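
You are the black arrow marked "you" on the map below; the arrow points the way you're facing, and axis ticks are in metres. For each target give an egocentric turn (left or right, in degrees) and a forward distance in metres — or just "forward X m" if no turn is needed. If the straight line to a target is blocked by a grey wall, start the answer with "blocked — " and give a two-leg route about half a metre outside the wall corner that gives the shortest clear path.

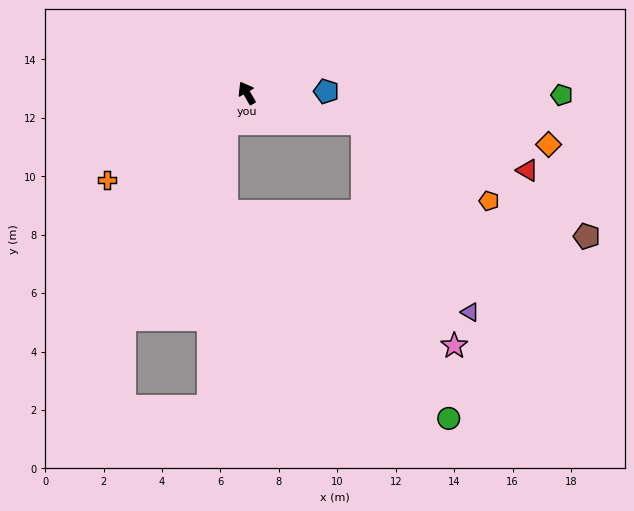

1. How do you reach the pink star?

blocked — turn right 135°, forward 4.1 m, then turn right 53°, forward 8.2 m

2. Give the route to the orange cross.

turn left 92°, forward 5.6 m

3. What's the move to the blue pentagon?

turn right 119°, forward 2.7 m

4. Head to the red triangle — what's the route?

turn right 135°, forward 10.0 m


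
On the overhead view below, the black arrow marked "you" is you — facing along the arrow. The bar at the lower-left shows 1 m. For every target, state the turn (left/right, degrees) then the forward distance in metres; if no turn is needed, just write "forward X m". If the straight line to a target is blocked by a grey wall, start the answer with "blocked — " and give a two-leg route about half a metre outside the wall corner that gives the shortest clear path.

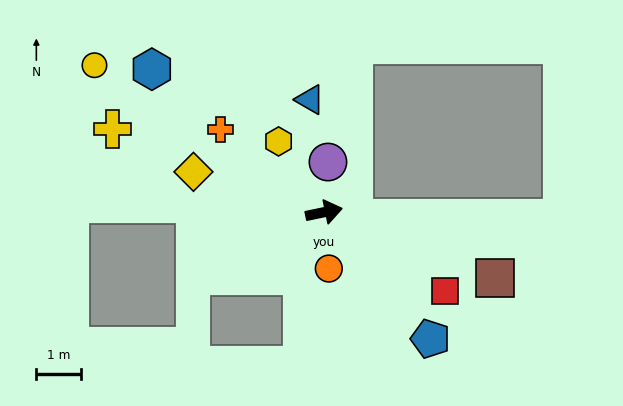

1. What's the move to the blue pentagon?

turn right 62°, forward 3.7 m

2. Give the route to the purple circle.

turn left 74°, forward 1.1 m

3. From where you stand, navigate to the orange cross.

turn left 130°, forward 3.0 m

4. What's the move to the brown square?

turn right 33°, forward 4.1 m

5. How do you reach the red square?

turn right 45°, forward 3.3 m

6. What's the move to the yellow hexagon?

turn left 111°, forward 1.9 m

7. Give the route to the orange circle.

turn right 97°, forward 1.3 m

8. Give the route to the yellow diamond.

turn left 151°, forward 3.1 m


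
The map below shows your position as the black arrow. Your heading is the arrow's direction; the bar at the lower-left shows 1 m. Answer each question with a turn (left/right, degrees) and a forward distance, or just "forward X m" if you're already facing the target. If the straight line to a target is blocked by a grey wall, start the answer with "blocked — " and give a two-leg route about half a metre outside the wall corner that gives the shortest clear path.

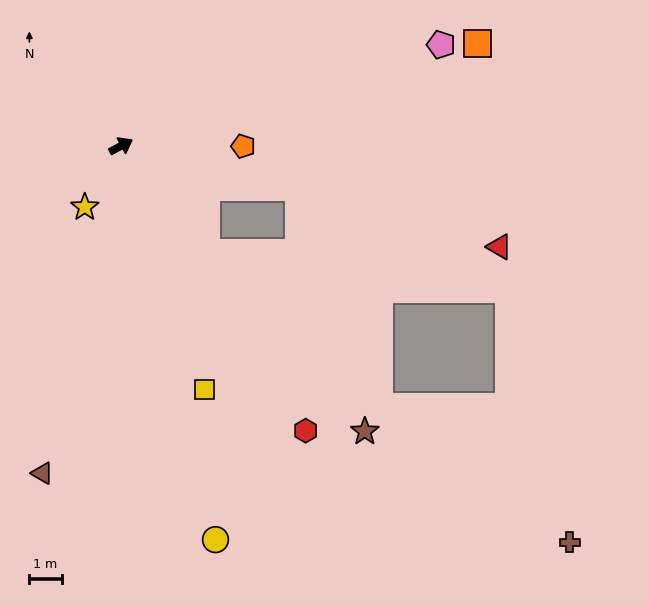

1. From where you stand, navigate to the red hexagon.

turn right 85°, forward 10.6 m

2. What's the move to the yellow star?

turn right 149°, forward 2.2 m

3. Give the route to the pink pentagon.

turn right 11°, forward 10.4 m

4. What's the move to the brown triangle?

turn right 132°, forward 10.5 m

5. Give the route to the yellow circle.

turn right 105°, forward 12.6 m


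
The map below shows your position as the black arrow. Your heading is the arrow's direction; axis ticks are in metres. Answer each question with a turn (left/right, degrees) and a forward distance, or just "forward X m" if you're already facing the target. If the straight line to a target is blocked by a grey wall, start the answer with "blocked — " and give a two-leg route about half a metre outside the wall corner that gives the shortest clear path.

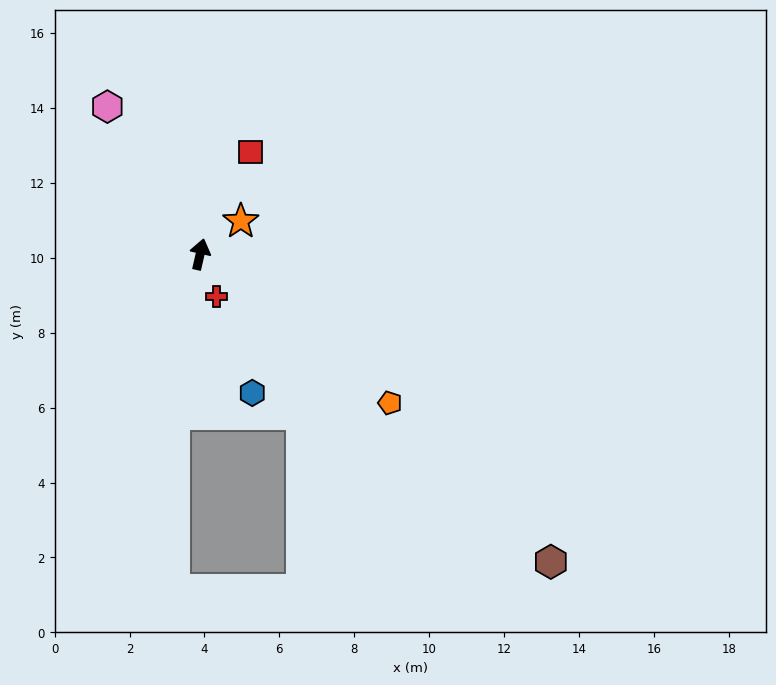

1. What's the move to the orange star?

turn right 38°, forward 1.4 m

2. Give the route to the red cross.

turn right 145°, forward 1.2 m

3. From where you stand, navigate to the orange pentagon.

turn right 115°, forward 6.4 m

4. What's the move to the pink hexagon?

turn left 45°, forward 4.7 m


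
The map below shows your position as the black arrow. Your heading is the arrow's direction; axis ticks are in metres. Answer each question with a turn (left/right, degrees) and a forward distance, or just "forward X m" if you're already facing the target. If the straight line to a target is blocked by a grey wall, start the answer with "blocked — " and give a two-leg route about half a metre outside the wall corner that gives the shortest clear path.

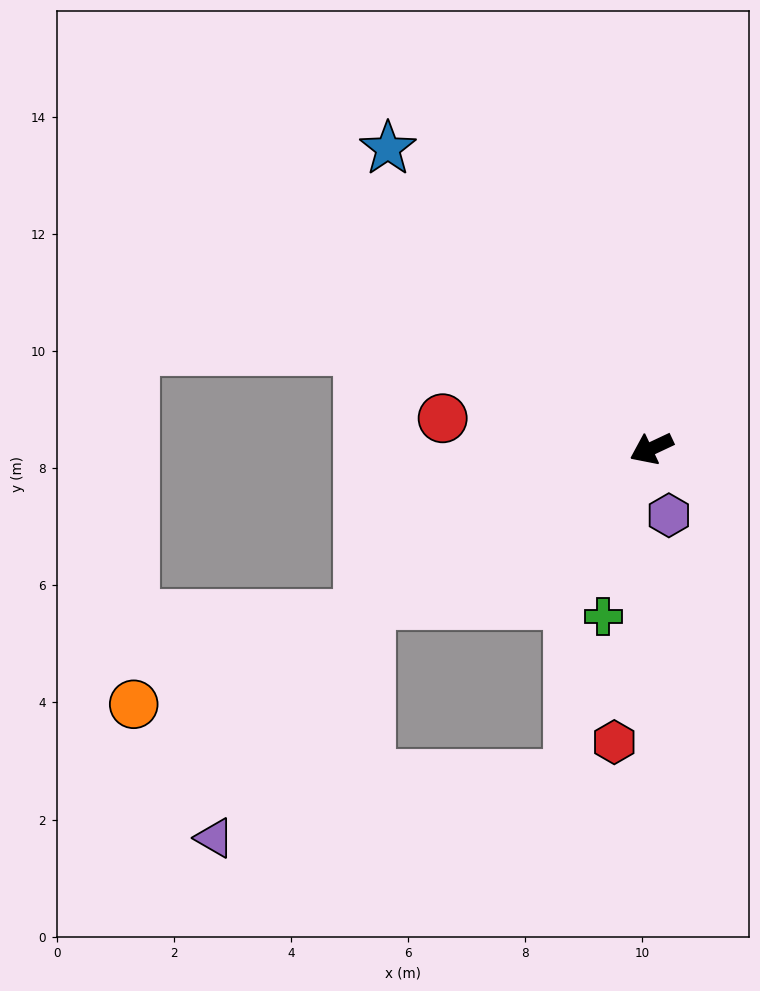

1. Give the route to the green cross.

turn left 49°, forward 3.0 m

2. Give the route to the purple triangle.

blocked — turn left 4°, forward 5.5 m, then turn left 27°, forward 4.8 m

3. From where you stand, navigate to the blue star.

turn right 74°, forward 6.8 m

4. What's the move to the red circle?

turn right 33°, forward 3.6 m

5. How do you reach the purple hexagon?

turn left 79°, forward 1.2 m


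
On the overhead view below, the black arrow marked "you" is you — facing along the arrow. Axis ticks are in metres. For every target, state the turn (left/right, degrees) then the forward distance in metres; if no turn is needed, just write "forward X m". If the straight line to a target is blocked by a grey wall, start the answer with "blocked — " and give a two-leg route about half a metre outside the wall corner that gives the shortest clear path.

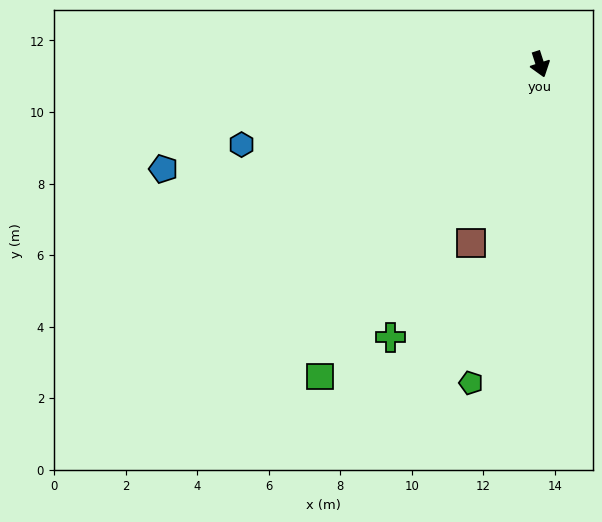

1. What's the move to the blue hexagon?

turn right 93°, forward 8.6 m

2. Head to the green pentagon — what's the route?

turn right 30°, forward 9.1 m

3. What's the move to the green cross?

turn right 47°, forward 8.7 m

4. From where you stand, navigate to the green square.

turn right 53°, forward 10.7 m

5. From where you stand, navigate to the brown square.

turn right 39°, forward 5.4 m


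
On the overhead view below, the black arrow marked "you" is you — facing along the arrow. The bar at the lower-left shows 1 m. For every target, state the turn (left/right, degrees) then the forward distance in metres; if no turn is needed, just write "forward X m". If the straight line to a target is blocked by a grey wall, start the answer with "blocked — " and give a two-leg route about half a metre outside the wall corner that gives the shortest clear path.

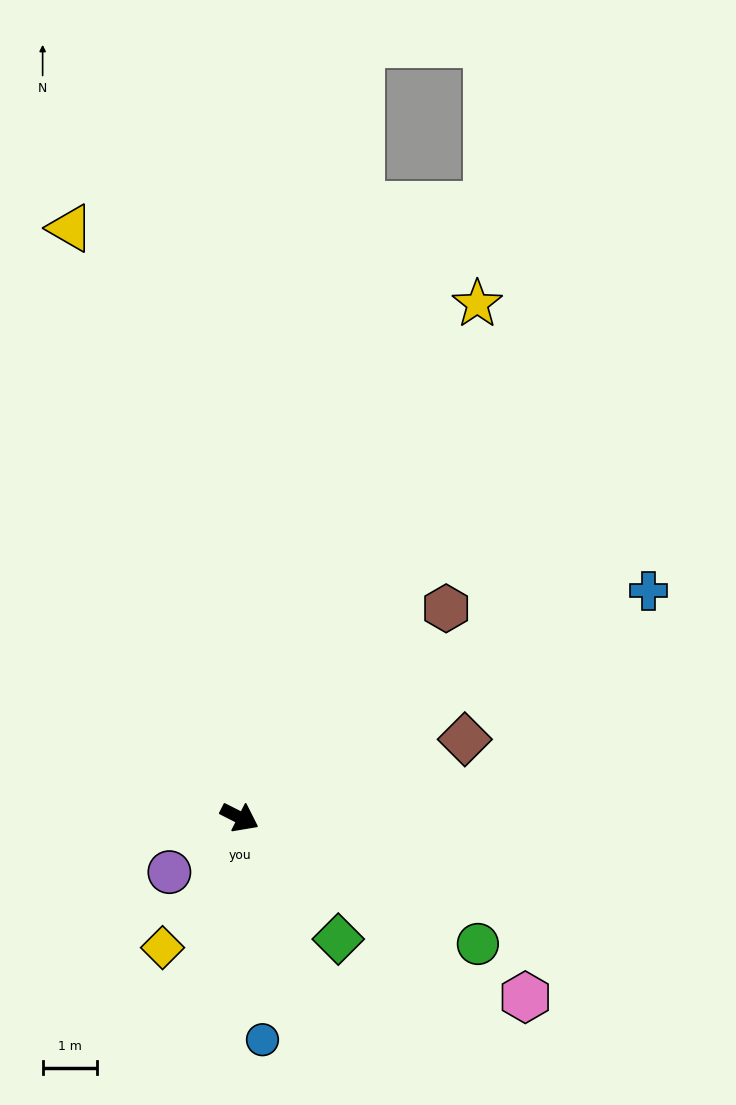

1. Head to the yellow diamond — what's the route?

turn right 94°, forward 2.8 m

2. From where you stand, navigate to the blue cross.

turn left 56°, forward 8.6 m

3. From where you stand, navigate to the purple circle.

turn right 115°, forward 1.6 m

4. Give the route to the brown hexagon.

turn left 72°, forward 5.4 m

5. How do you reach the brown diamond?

turn left 46°, forward 4.4 m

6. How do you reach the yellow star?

turn left 92°, forward 10.4 m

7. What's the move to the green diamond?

turn right 24°, forward 2.9 m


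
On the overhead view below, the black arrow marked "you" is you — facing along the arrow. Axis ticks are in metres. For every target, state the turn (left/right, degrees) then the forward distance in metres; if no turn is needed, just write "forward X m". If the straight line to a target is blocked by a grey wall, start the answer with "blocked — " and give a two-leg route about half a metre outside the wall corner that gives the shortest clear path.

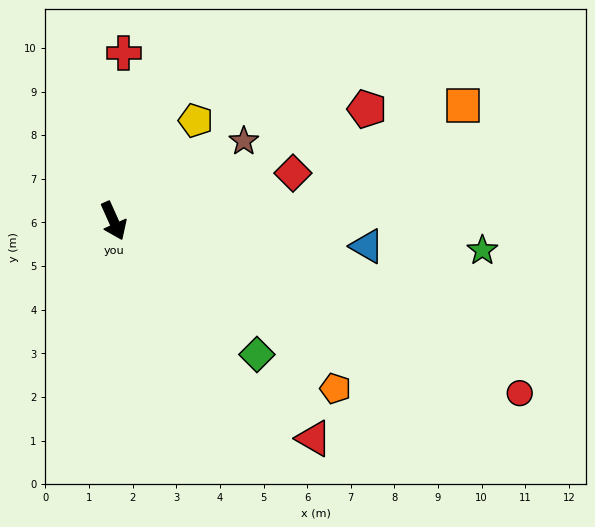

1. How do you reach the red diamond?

turn left 81°, forward 4.3 m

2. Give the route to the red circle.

turn left 43°, forward 10.1 m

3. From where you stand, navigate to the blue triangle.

turn left 60°, forward 5.8 m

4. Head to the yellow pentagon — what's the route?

turn left 117°, forward 3.0 m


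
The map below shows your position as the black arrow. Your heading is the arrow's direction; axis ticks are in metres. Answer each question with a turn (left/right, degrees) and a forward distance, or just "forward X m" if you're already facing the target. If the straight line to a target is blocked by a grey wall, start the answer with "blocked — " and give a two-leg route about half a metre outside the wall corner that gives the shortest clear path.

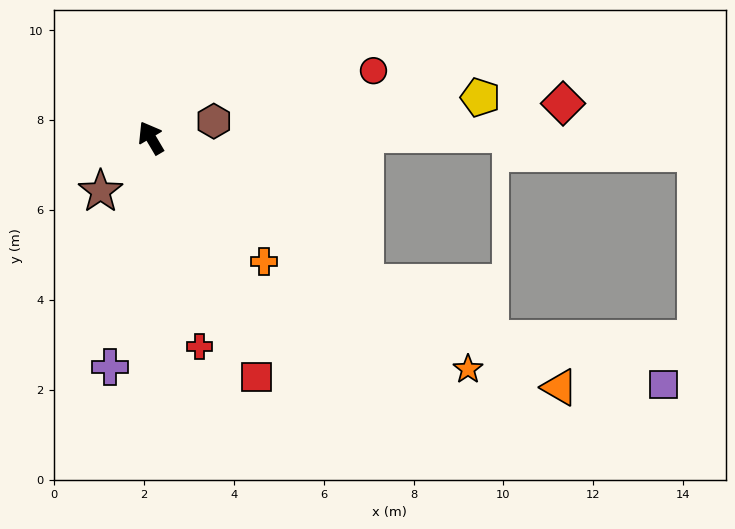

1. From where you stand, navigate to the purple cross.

turn left 139°, forward 5.2 m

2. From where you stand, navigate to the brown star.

turn left 106°, forward 1.6 m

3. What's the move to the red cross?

turn left 163°, forward 4.8 m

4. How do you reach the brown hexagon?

turn right 106°, forward 1.4 m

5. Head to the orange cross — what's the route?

turn right 168°, forward 3.7 m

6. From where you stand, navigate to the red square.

turn left 173°, forward 5.8 m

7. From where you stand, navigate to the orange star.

turn right 157°, forward 8.7 m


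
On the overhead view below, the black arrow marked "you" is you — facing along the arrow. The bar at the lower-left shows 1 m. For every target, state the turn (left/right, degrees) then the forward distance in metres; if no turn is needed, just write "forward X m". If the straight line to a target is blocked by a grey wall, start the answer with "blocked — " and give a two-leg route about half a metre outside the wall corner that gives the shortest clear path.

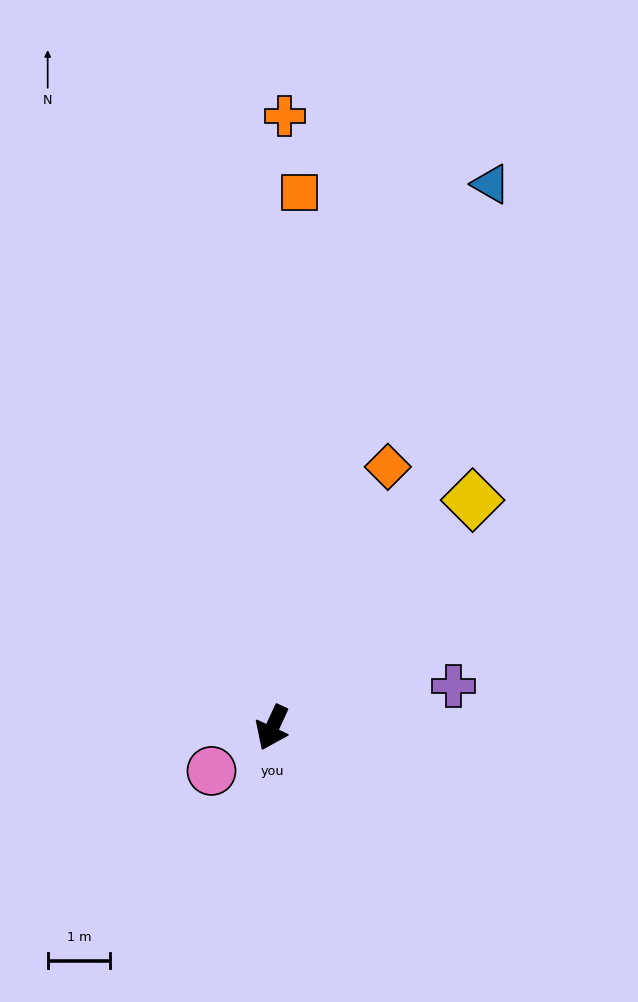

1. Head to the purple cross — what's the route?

turn left 128°, forward 3.0 m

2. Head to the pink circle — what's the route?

turn right 30°, forward 1.2 m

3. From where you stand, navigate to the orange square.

turn right 158°, forward 8.6 m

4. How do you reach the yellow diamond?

turn left 163°, forward 4.8 m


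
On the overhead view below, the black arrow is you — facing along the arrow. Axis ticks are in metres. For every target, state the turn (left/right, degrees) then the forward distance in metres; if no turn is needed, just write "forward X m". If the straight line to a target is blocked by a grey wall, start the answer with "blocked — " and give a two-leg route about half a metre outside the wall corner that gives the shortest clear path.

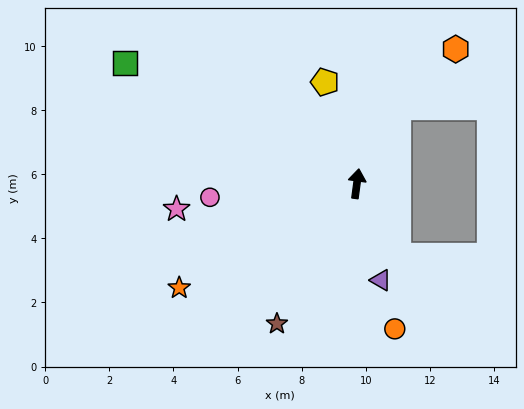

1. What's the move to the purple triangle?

turn right 158°, forward 3.1 m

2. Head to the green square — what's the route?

turn left 70°, forward 8.1 m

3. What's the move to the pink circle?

turn left 103°, forward 4.6 m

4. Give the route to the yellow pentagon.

turn left 25°, forward 3.3 m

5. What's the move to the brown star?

turn left 158°, forward 5.0 m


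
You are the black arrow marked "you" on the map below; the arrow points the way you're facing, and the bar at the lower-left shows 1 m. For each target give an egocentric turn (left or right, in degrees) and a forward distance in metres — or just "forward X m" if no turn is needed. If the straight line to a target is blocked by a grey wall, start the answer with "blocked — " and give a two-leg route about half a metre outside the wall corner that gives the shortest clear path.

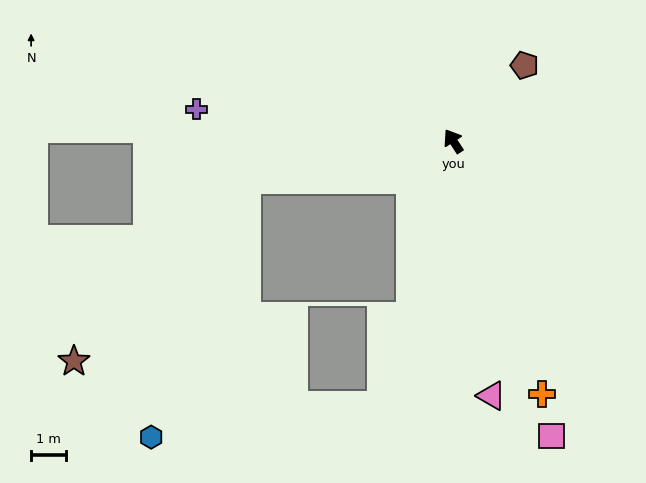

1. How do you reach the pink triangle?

turn left 156°, forward 7.4 m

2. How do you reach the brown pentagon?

turn right 76°, forward 3.0 m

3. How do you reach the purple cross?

turn left 50°, forward 7.5 m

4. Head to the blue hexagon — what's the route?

blocked — turn left 68°, forward 6.1 m, then turn left 59°, forward 7.9 m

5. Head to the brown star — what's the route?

blocked — turn left 68°, forward 6.1 m, then turn left 35°, forward 7.2 m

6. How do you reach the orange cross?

turn left 166°, forward 7.7 m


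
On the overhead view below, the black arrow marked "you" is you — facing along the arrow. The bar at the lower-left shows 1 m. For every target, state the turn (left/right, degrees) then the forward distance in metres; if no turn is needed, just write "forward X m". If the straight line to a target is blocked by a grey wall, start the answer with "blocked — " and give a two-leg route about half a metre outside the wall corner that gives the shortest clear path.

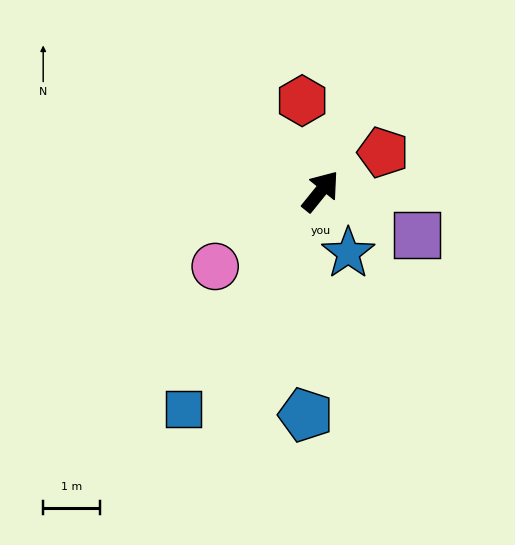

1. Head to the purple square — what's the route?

turn right 75°, forward 1.9 m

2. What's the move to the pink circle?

turn left 164°, forward 2.3 m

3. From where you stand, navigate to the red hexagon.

turn left 50°, forward 1.6 m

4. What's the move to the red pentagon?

turn right 19°, forward 1.3 m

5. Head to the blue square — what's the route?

turn right 173°, forward 4.5 m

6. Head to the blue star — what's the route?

turn right 117°, forward 1.2 m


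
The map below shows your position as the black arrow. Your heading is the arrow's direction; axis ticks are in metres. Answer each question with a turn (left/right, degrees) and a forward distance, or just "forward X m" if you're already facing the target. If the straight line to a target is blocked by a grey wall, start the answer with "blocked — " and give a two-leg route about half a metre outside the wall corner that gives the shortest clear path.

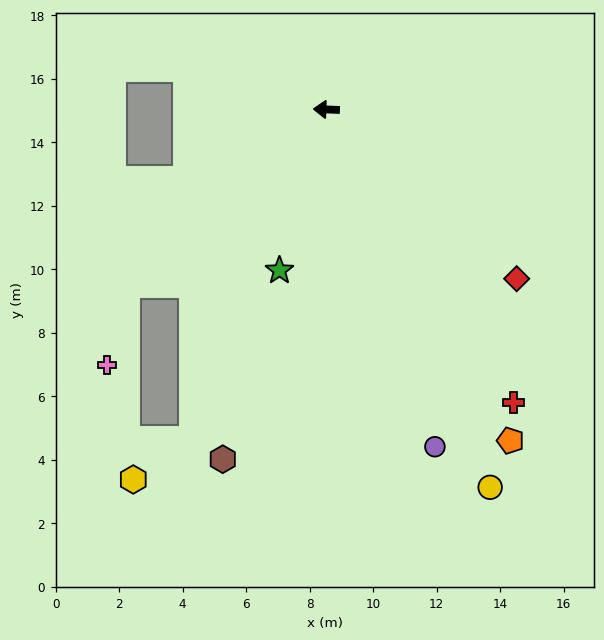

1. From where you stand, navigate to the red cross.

turn left 125°, forward 11.0 m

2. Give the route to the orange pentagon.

turn left 121°, forward 11.9 m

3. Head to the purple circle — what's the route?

turn left 110°, forward 11.2 m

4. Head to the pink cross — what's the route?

blocked — turn left 43°, forward 8.4 m, then turn left 35°, forward 2.6 m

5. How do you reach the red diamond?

turn left 140°, forward 8.0 m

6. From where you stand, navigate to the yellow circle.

turn left 116°, forward 13.0 m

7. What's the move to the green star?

turn left 76°, forward 5.3 m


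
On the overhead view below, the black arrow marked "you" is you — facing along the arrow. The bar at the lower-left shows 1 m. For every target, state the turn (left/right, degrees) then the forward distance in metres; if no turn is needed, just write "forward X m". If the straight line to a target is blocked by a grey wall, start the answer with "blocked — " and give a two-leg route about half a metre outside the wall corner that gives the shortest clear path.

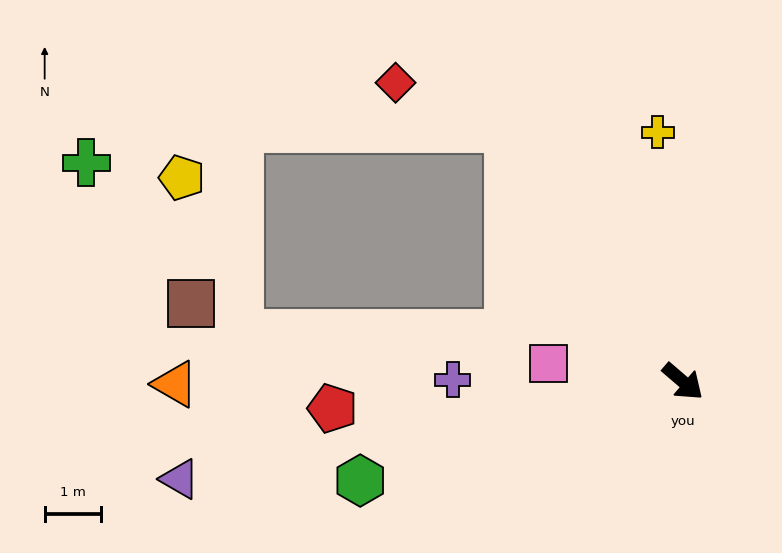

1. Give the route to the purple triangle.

turn right 128°, forward 9.1 m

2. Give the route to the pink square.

turn right 147°, forward 2.4 m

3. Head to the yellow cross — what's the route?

turn left 136°, forward 4.4 m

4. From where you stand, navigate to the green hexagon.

turn right 122°, forward 6.0 m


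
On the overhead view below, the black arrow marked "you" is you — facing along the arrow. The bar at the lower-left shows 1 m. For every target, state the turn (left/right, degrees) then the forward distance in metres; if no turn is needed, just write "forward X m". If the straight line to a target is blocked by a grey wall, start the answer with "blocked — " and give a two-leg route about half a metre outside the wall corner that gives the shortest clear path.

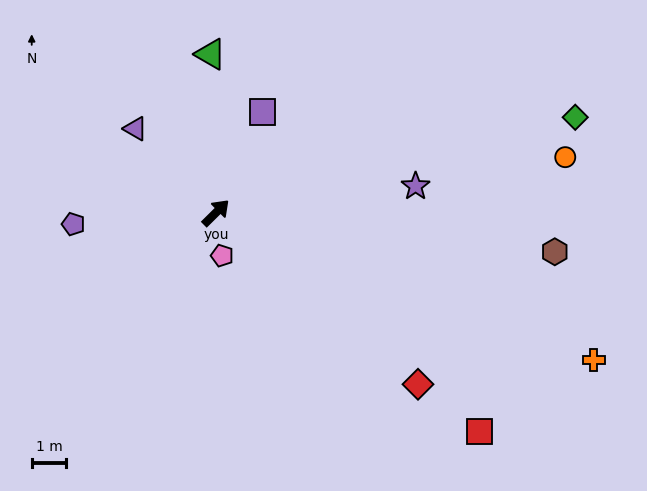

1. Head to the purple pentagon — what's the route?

turn left 140°, forward 4.2 m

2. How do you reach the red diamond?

turn right 85°, forward 7.7 m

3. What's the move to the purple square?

turn left 20°, forward 3.2 m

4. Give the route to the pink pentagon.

turn right 126°, forward 1.3 m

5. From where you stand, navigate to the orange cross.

turn right 66°, forward 11.8 m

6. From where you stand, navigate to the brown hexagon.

turn right 51°, forward 9.9 m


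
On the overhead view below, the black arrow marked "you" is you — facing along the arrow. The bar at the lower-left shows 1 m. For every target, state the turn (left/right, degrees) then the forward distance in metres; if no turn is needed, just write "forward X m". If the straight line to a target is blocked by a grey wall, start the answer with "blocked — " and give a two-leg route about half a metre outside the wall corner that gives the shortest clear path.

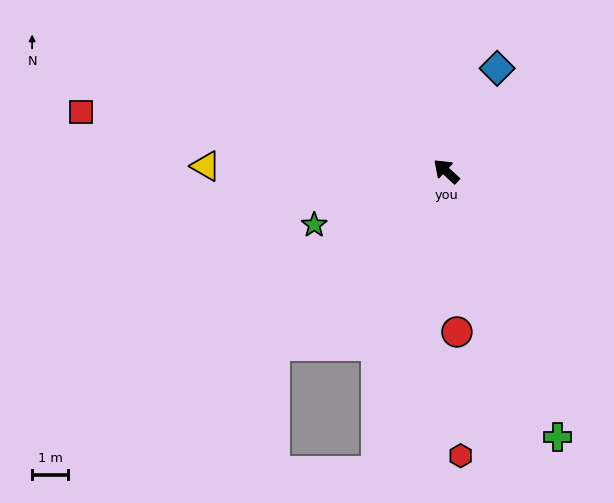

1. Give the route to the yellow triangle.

turn left 41°, forward 6.6 m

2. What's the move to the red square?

turn left 33°, forward 10.2 m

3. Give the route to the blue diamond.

turn right 74°, forward 3.2 m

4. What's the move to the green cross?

turn left 155°, forward 7.9 m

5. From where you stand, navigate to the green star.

turn left 65°, forward 3.9 m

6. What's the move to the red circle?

turn left 136°, forward 4.4 m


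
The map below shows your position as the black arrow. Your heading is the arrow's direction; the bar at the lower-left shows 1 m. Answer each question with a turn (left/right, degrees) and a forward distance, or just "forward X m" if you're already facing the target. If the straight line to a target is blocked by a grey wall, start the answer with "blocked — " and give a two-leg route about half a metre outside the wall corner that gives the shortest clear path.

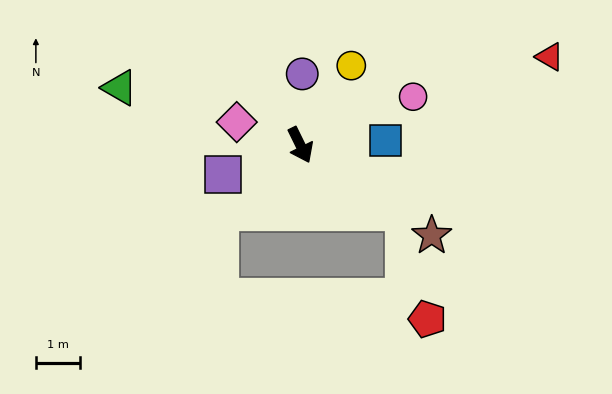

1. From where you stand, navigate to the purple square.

turn right 95°, forward 1.9 m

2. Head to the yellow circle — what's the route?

turn left 121°, forward 2.1 m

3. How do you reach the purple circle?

turn left 152°, forward 1.6 m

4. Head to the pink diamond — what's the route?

turn right 136°, forward 1.5 m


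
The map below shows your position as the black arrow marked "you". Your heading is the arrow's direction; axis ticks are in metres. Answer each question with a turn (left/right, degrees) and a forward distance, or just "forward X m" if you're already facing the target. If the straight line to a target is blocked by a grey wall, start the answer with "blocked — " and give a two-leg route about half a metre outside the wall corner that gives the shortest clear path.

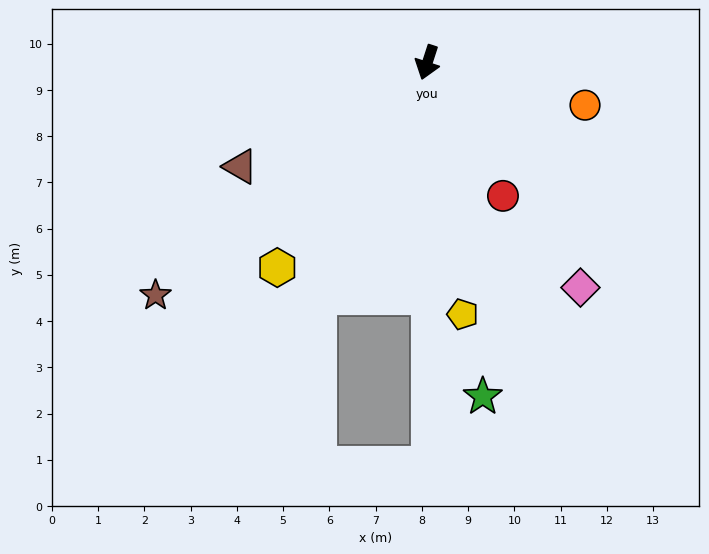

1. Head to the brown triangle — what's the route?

turn right 43°, forward 4.6 m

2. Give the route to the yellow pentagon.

turn left 26°, forward 5.5 m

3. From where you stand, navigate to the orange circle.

turn left 93°, forward 3.5 m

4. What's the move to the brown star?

turn right 31°, forward 7.7 m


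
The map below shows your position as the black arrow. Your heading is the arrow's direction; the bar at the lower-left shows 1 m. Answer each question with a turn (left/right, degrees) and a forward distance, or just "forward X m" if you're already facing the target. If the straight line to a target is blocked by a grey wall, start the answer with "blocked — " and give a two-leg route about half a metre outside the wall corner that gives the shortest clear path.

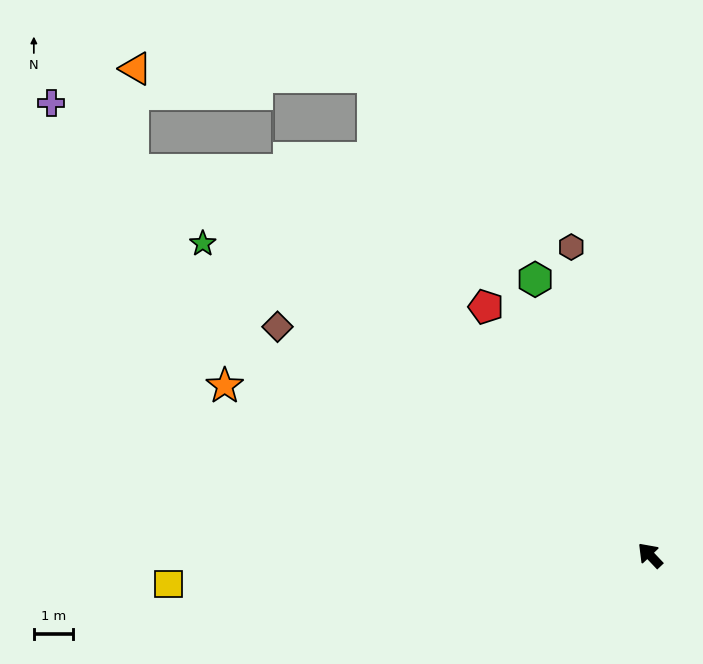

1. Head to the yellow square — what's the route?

turn left 50°, forward 12.3 m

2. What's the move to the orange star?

turn left 25°, forward 11.7 m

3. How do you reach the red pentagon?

turn right 10°, forward 7.6 m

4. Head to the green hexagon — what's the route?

turn right 21°, forward 7.6 m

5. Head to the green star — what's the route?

turn left 12°, forward 13.9 m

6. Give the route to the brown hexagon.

turn right 29°, forward 8.1 m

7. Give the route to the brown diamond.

turn left 15°, forward 11.2 m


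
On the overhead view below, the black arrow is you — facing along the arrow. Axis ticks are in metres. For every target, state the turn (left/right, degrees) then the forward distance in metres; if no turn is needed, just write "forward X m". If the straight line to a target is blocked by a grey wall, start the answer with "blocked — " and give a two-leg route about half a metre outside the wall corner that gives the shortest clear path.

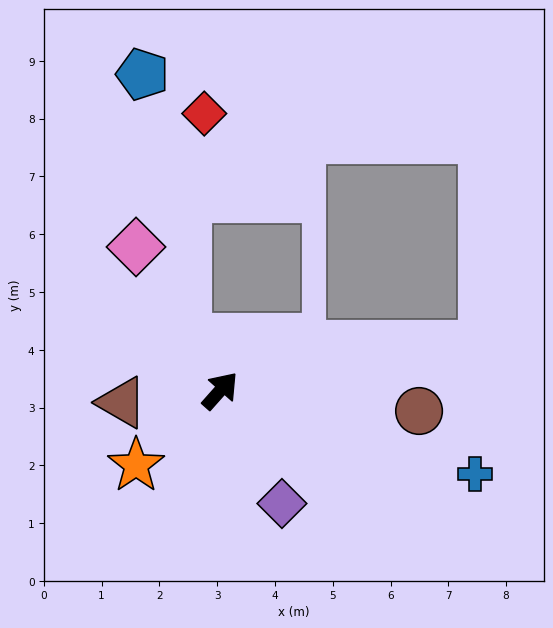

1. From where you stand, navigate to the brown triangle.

turn left 139°, forward 1.7 m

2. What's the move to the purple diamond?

turn right 110°, forward 2.2 m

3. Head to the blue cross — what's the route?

turn right 67°, forward 4.6 m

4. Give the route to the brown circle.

turn right 54°, forward 3.5 m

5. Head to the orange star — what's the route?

turn left 173°, forward 1.9 m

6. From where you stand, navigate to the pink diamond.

turn left 72°, forward 2.9 m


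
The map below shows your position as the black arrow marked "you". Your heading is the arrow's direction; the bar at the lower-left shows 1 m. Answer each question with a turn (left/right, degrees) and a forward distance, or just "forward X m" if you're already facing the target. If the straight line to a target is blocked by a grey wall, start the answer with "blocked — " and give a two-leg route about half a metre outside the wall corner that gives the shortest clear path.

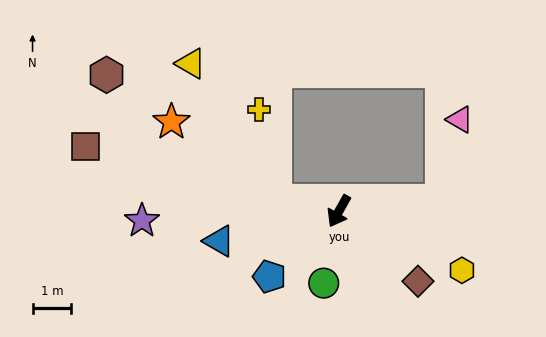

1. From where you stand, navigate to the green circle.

turn left 17°, forward 1.9 m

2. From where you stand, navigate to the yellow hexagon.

turn left 94°, forward 3.5 m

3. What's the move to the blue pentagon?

turn right 17°, forward 2.5 m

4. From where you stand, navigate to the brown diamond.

turn left 78°, forward 2.7 m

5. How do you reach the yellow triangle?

blocked — turn right 70°, forward 1.7 m, then turn right 49°, forward 4.2 m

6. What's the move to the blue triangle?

turn right 47°, forward 3.2 m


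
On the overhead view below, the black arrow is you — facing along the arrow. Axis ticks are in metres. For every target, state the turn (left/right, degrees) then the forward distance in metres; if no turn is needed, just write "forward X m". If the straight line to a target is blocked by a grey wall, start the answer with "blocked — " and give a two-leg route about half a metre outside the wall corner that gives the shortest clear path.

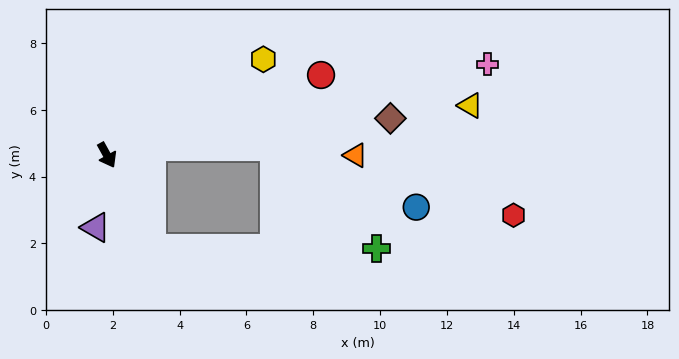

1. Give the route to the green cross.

blocked — turn right 3°, forward 3.1 m, then turn left 64°, forward 6.7 m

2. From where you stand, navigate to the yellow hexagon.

turn left 93°, forward 5.5 m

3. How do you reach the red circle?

turn left 82°, forward 6.8 m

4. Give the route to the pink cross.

turn left 75°, forward 11.7 m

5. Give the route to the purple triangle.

turn right 38°, forward 2.2 m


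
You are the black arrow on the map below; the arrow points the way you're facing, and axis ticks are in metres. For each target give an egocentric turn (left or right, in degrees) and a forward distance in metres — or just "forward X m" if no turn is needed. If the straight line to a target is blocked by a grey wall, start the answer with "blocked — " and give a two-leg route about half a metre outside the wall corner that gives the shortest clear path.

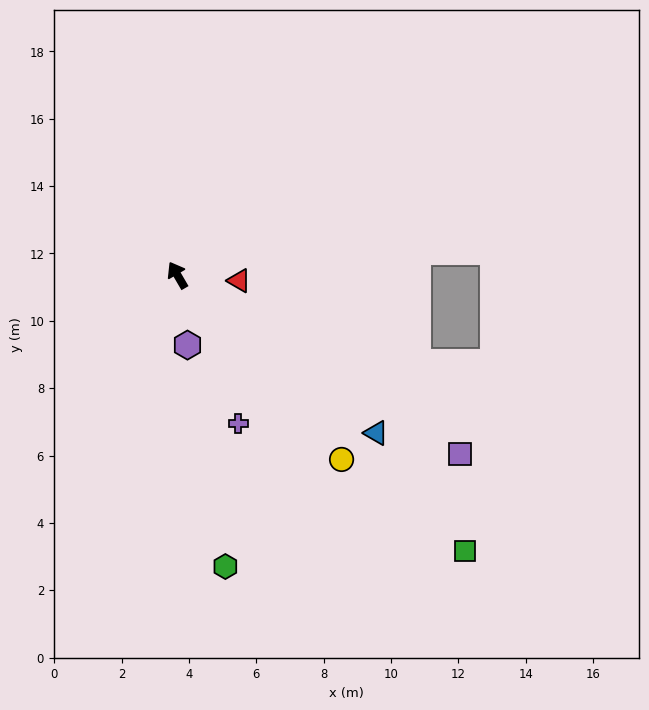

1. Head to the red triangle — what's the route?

turn right 125°, forward 1.8 m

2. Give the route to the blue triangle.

turn right 159°, forward 7.5 m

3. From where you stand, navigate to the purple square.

turn right 153°, forward 9.9 m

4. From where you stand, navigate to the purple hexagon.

turn left 158°, forward 2.1 m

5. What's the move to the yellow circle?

turn right 169°, forward 7.3 m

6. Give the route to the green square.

turn right 164°, forward 11.8 m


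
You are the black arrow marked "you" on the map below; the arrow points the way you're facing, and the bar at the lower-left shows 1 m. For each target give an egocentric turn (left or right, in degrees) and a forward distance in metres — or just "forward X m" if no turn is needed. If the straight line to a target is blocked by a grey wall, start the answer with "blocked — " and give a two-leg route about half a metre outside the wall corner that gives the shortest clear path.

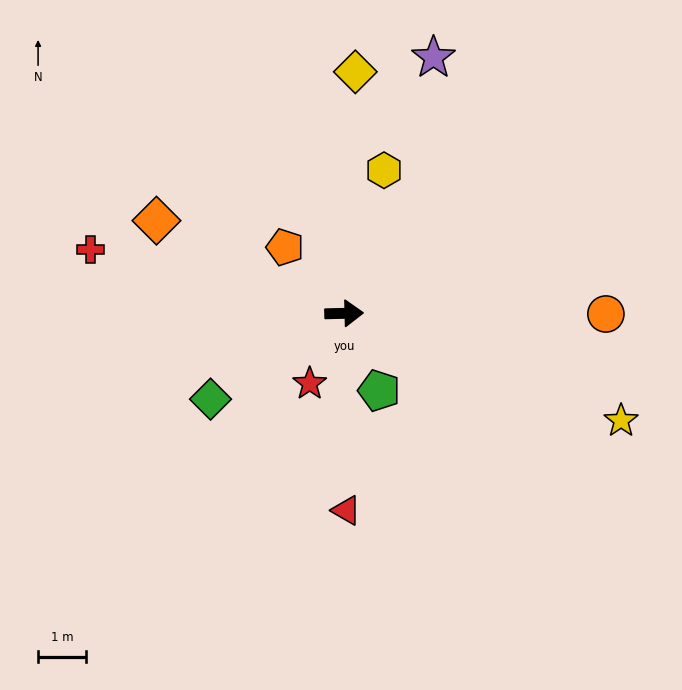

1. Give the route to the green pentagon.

turn right 67°, forward 1.8 m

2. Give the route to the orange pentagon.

turn left 130°, forward 1.8 m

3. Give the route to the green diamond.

turn right 149°, forward 3.3 m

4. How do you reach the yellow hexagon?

turn left 73°, forward 3.1 m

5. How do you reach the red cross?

turn left 164°, forward 5.5 m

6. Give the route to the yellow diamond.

turn left 86°, forward 5.0 m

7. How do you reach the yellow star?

turn right 23°, forward 6.2 m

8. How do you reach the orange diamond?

turn left 152°, forward 4.4 m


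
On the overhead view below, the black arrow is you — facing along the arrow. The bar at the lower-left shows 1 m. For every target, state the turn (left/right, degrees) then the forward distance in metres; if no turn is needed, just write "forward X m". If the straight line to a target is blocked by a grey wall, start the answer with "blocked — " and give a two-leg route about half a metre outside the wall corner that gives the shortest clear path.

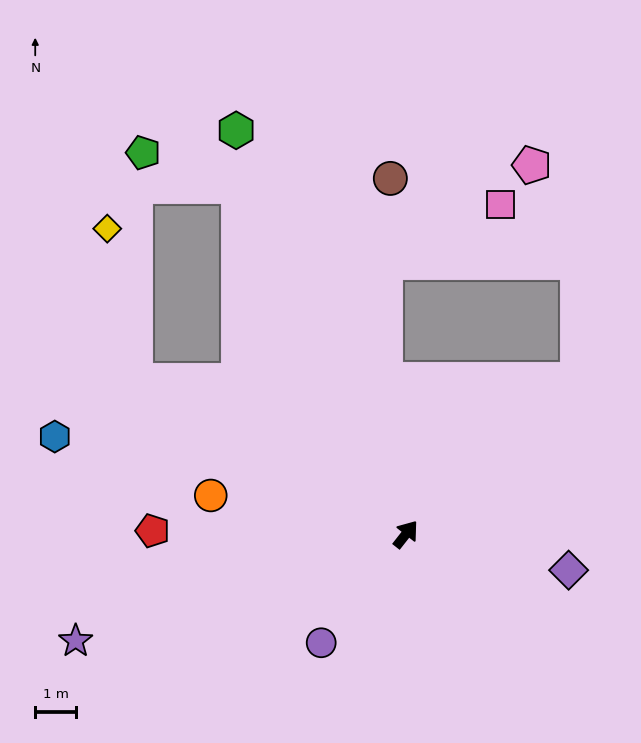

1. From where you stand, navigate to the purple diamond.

turn right 64°, forward 4.1 m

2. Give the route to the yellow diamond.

blocked — turn left 99°, forward 7.6 m, then turn right 50°, forward 3.8 m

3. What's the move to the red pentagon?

turn left 127°, forward 6.2 m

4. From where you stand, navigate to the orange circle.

turn left 117°, forward 4.9 m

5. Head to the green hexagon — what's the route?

turn left 61°, forward 10.7 m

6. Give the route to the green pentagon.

blocked — turn left 64°, forward 9.5 m, then turn left 44°, forward 2.5 m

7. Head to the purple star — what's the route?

turn left 146°, forward 8.5 m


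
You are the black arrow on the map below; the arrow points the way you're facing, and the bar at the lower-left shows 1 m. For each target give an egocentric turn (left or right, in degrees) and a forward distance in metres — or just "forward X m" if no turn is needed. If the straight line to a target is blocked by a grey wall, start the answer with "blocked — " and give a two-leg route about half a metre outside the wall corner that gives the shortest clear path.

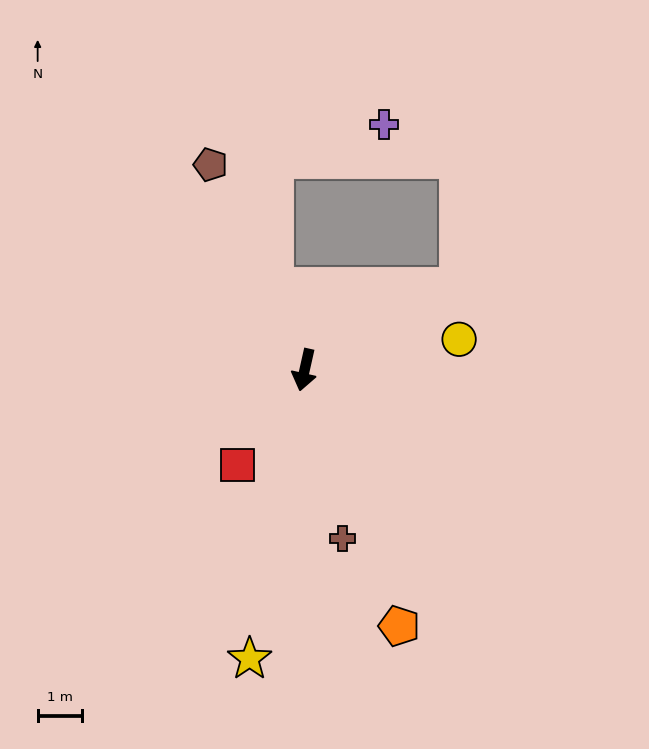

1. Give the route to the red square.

turn right 23°, forward 2.6 m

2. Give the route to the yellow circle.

turn left 114°, forward 3.5 m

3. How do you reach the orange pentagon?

turn left 33°, forward 6.1 m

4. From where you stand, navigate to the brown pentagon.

turn right 143°, forward 5.0 m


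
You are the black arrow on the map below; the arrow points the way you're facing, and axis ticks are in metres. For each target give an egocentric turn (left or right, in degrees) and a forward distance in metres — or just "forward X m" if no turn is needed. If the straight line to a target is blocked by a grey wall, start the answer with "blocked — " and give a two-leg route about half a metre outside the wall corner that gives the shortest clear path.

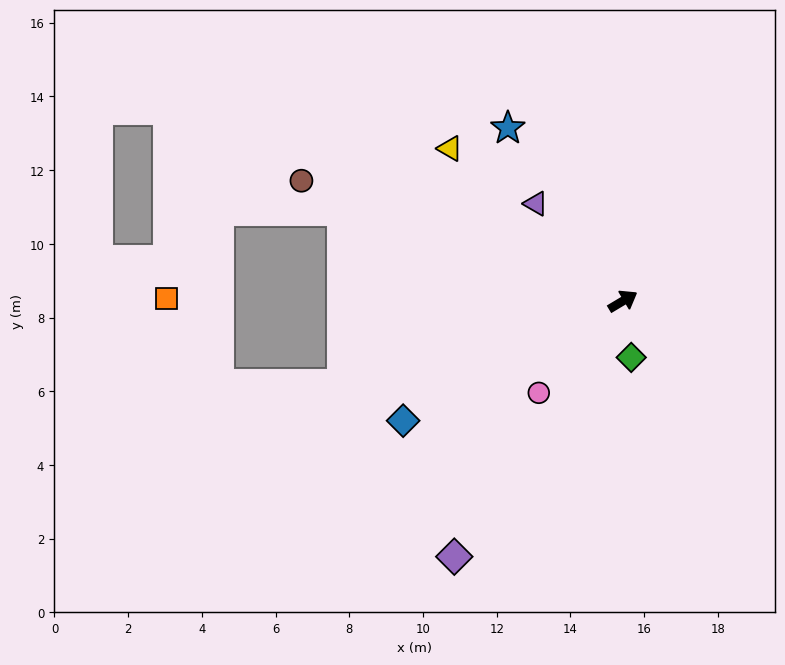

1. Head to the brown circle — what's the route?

turn left 129°, forward 9.3 m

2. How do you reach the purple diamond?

turn right 154°, forward 8.3 m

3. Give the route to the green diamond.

turn right 113°, forward 1.5 m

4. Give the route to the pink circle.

turn right 163°, forward 3.4 m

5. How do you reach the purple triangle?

turn left 101°, forward 3.5 m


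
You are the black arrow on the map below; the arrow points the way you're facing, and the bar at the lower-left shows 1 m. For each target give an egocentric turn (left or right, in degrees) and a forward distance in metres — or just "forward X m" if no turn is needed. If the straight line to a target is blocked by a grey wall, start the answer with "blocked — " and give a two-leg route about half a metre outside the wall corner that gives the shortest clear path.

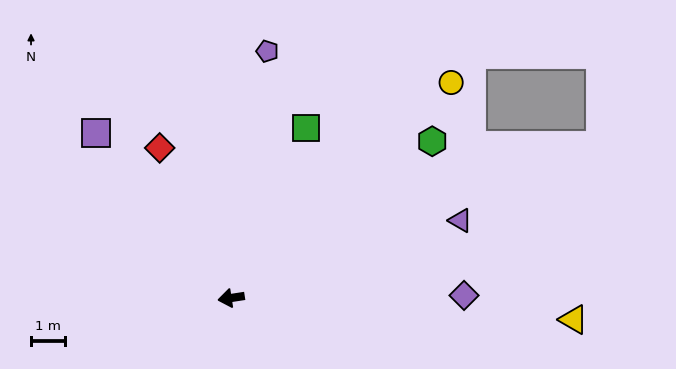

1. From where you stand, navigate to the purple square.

turn right 59°, forward 6.3 m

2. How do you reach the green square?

turn right 123°, forward 5.5 m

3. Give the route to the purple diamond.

turn left 172°, forward 6.9 m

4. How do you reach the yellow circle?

turn right 144°, forward 9.1 m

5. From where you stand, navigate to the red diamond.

turn right 73°, forward 4.9 m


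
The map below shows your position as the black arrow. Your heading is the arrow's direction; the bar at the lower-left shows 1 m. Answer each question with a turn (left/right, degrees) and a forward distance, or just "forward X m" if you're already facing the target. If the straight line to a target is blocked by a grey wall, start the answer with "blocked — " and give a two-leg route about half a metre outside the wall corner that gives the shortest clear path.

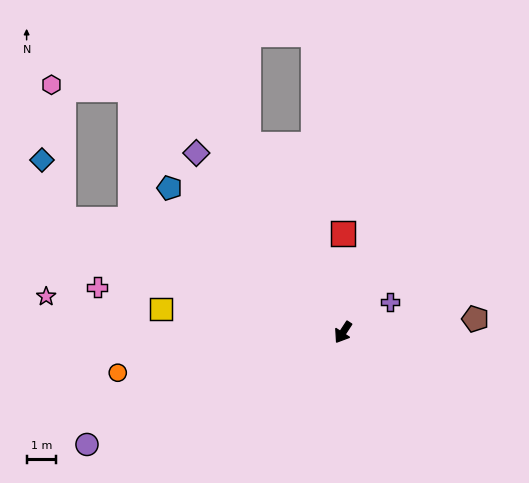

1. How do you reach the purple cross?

turn left 156°, forward 1.9 m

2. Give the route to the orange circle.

turn right 47°, forward 7.7 m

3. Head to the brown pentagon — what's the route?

turn left 129°, forward 4.5 m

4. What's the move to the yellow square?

turn right 64°, forward 6.2 m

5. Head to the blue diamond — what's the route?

blocked — turn right 79°, forward 10.2 m, then turn right 48°, forward 2.1 m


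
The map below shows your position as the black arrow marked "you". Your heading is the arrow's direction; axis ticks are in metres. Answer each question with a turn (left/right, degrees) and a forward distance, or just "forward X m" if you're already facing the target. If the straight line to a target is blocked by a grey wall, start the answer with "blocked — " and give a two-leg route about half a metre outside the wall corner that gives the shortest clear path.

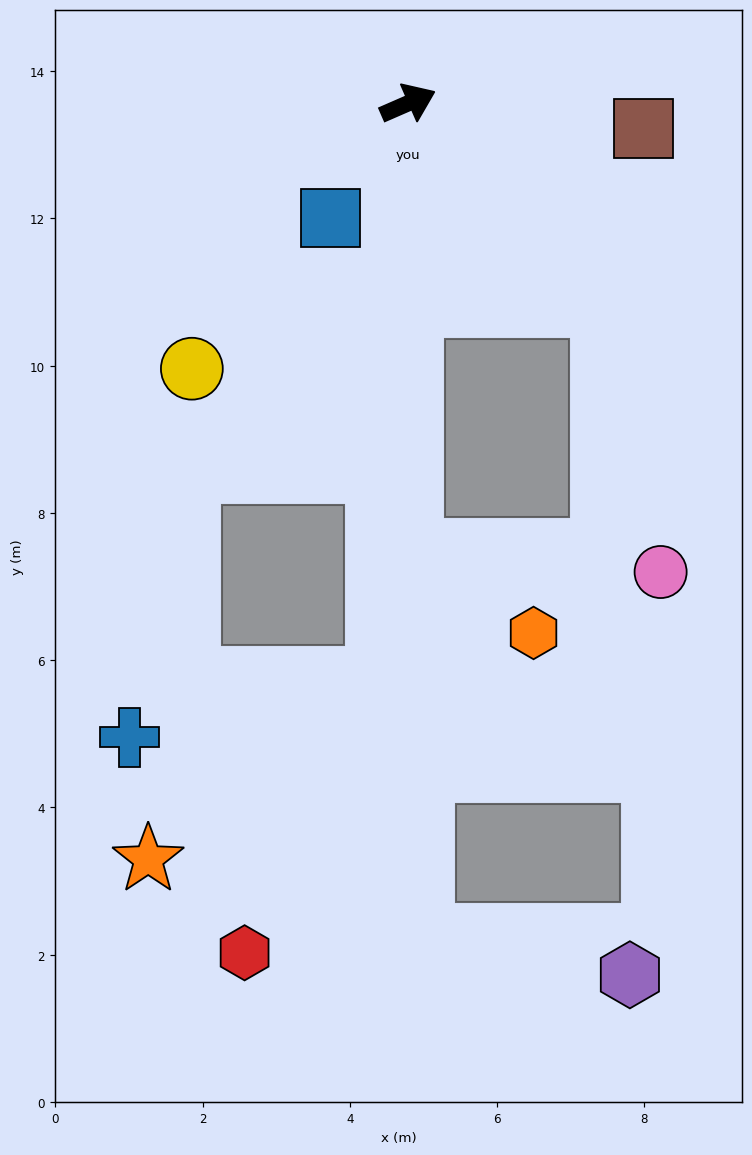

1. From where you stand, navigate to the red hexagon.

blocked — turn right 117°, forward 7.8 m, then turn right 22°, forward 4.1 m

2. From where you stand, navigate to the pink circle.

blocked — turn right 70°, forward 3.8 m, then turn right 31°, forward 3.7 m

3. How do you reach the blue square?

turn right 148°, forward 1.9 m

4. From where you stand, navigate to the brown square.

turn right 30°, forward 3.2 m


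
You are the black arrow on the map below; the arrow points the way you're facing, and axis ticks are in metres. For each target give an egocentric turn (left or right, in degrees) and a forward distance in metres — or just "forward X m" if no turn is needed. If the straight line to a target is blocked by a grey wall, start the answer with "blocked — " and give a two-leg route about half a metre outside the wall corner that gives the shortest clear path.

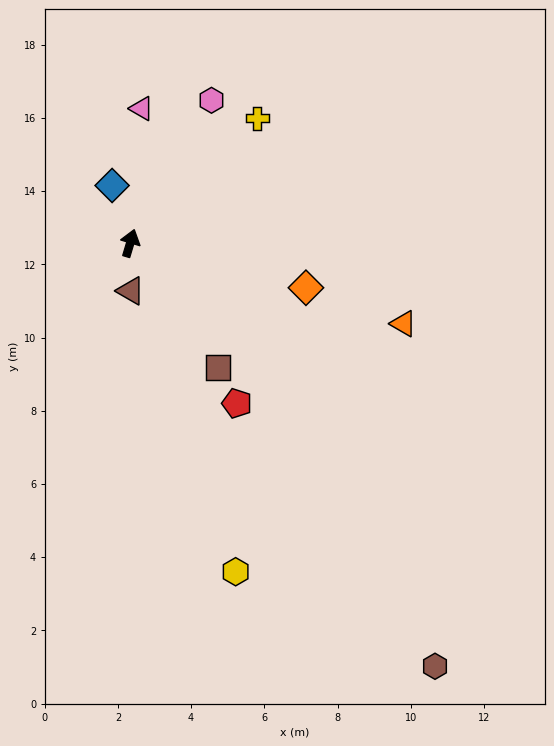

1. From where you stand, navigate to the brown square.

turn right 128°, forward 4.2 m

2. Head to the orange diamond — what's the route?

turn right 88°, forward 5.0 m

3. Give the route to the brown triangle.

turn right 163°, forward 1.3 m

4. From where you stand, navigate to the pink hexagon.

turn right 13°, forward 4.5 m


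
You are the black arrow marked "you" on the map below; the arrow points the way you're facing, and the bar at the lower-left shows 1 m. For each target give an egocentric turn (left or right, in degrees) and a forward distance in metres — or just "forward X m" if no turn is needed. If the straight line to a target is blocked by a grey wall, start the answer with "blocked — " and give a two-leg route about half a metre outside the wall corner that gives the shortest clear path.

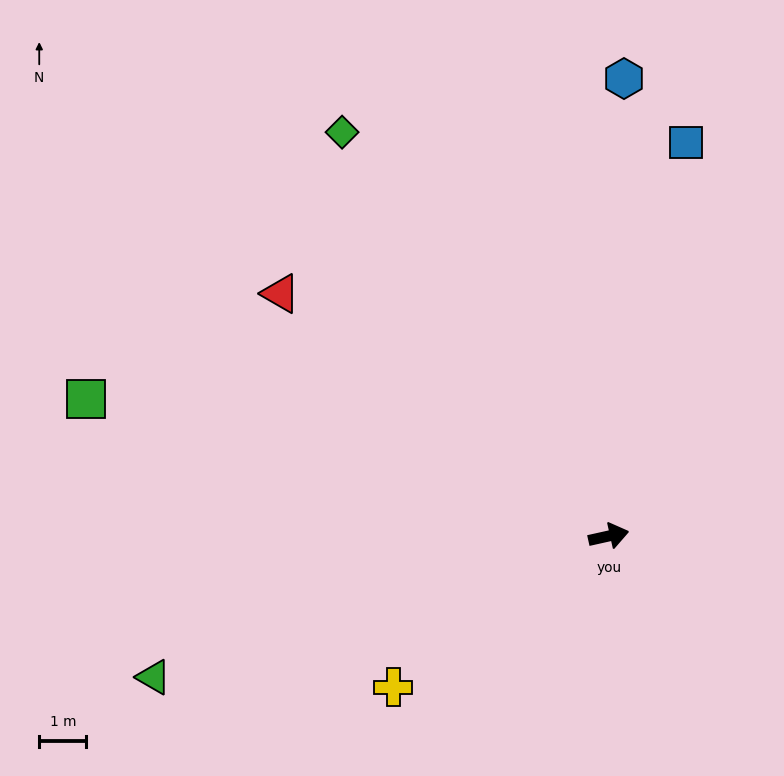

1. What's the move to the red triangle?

turn left 131°, forward 8.7 m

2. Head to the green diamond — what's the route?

turn left 111°, forward 10.3 m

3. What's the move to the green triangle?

turn right 175°, forward 10.1 m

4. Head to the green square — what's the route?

turn left 153°, forward 11.5 m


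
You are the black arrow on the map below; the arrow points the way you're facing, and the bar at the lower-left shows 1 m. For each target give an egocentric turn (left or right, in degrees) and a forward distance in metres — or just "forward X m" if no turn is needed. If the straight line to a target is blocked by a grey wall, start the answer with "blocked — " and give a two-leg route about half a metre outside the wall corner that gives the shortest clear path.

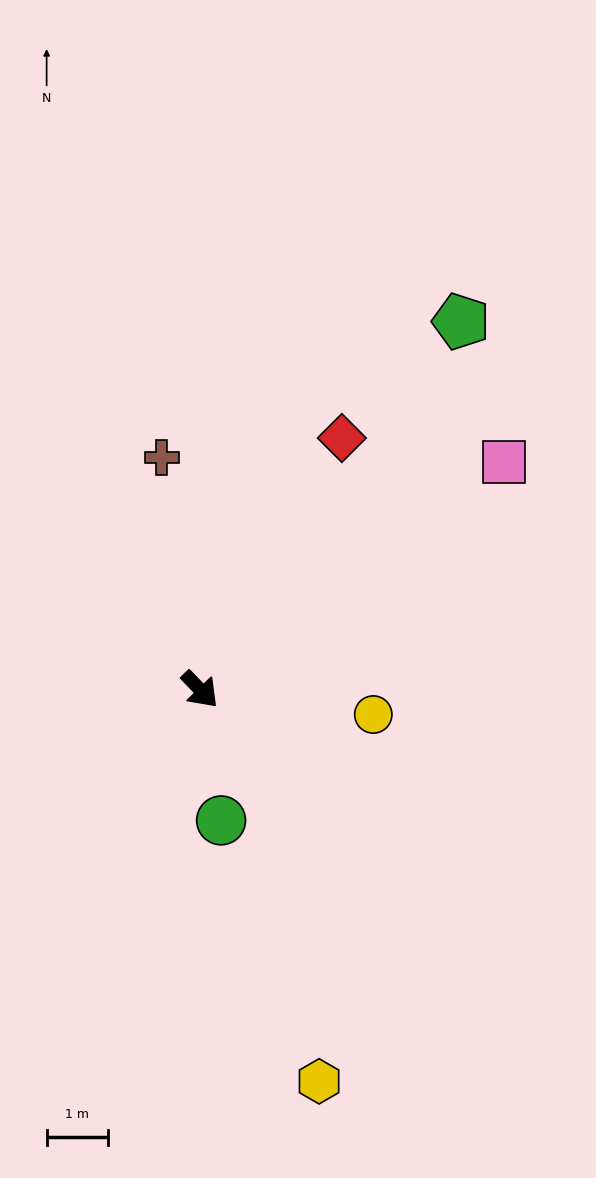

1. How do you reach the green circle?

turn right 35°, forward 2.2 m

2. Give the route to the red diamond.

turn left 107°, forward 4.7 m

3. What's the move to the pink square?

turn left 83°, forward 6.2 m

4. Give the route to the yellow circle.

turn left 38°, forward 2.9 m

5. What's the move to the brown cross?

turn left 146°, forward 3.9 m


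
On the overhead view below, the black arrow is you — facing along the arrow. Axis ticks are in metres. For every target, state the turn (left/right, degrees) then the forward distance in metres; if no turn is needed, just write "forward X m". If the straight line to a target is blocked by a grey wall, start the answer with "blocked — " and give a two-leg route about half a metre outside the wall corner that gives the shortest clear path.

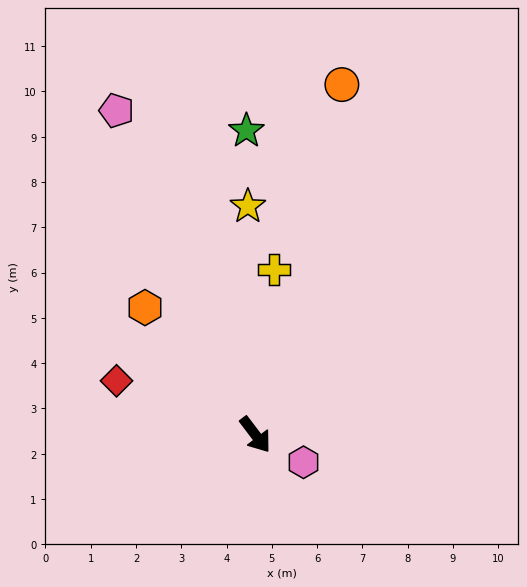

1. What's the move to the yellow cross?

turn left 136°, forward 3.7 m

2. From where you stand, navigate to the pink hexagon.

turn left 23°, forward 1.2 m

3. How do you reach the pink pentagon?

turn left 166°, forward 7.8 m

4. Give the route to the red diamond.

turn right 148°, forward 3.3 m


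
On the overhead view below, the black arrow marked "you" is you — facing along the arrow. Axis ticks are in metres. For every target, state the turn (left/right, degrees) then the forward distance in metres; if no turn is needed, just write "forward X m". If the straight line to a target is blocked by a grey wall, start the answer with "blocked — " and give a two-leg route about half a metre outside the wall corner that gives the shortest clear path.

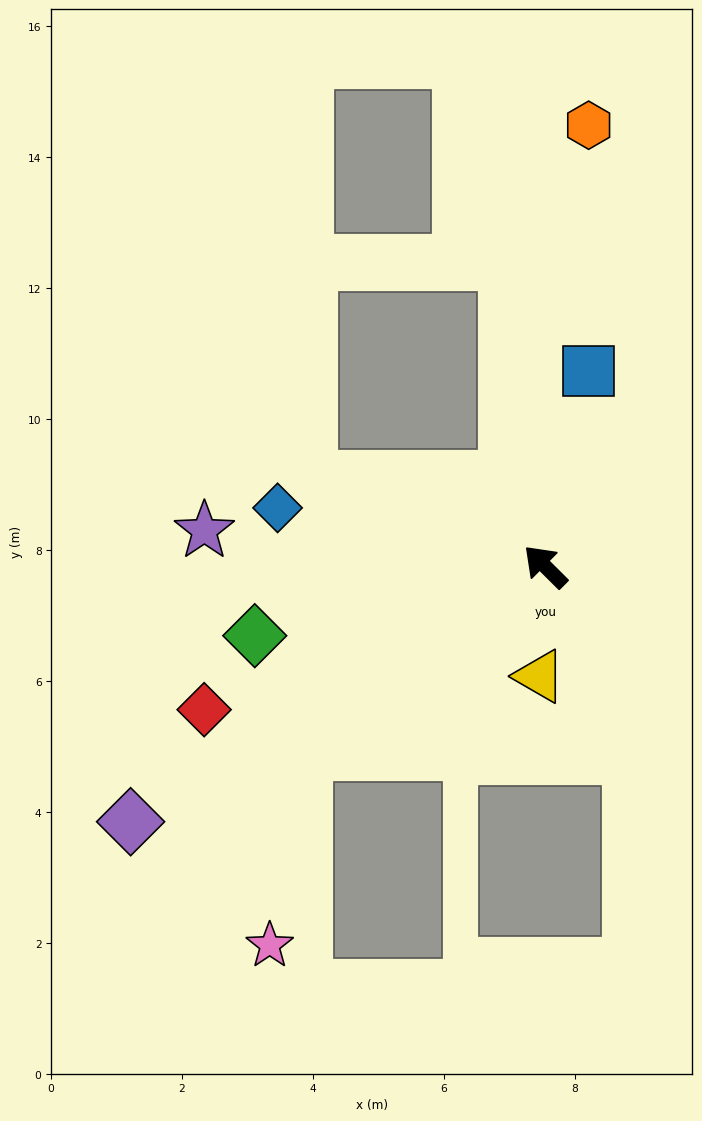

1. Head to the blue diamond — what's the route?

turn left 33°, forward 4.2 m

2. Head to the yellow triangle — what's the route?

turn left 132°, forward 1.7 m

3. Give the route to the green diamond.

turn left 58°, forward 4.6 m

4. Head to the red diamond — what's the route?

turn left 68°, forward 5.6 m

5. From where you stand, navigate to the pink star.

blocked — turn left 83°, forward 4.6 m, then turn left 42°, forward 3.0 m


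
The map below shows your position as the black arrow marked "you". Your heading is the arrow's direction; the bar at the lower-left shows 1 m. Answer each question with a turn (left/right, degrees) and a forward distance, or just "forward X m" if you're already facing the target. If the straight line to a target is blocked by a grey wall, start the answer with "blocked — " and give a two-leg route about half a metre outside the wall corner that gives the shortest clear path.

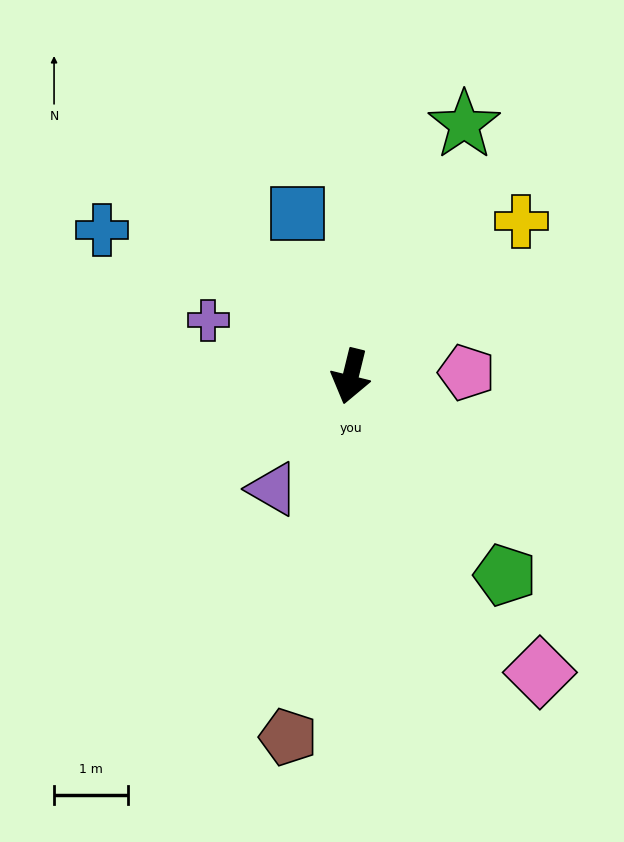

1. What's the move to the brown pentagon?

turn left 4°, forward 5.0 m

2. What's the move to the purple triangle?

turn right 21°, forward 1.9 m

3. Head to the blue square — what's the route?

turn right 148°, forward 2.3 m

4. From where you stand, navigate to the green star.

turn left 169°, forward 3.8 m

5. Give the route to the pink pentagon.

turn left 106°, forward 1.6 m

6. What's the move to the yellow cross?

turn left 146°, forward 3.1 m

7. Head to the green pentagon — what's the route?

turn left 52°, forward 3.4 m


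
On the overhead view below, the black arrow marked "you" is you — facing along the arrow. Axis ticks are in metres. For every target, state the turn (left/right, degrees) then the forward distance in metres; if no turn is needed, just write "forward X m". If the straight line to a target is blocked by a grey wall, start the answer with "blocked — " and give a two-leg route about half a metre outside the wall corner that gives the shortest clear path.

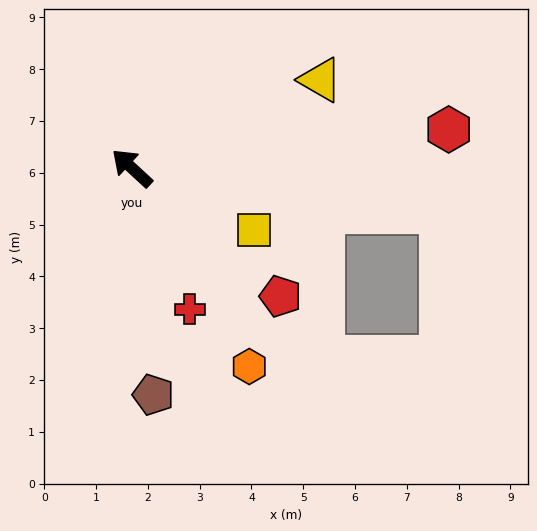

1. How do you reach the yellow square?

turn right 164°, forward 2.6 m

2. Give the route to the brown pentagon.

turn left 138°, forward 4.4 m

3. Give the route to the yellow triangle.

turn right 112°, forward 4.0 m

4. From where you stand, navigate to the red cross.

turn left 155°, forward 2.9 m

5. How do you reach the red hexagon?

turn right 130°, forward 6.2 m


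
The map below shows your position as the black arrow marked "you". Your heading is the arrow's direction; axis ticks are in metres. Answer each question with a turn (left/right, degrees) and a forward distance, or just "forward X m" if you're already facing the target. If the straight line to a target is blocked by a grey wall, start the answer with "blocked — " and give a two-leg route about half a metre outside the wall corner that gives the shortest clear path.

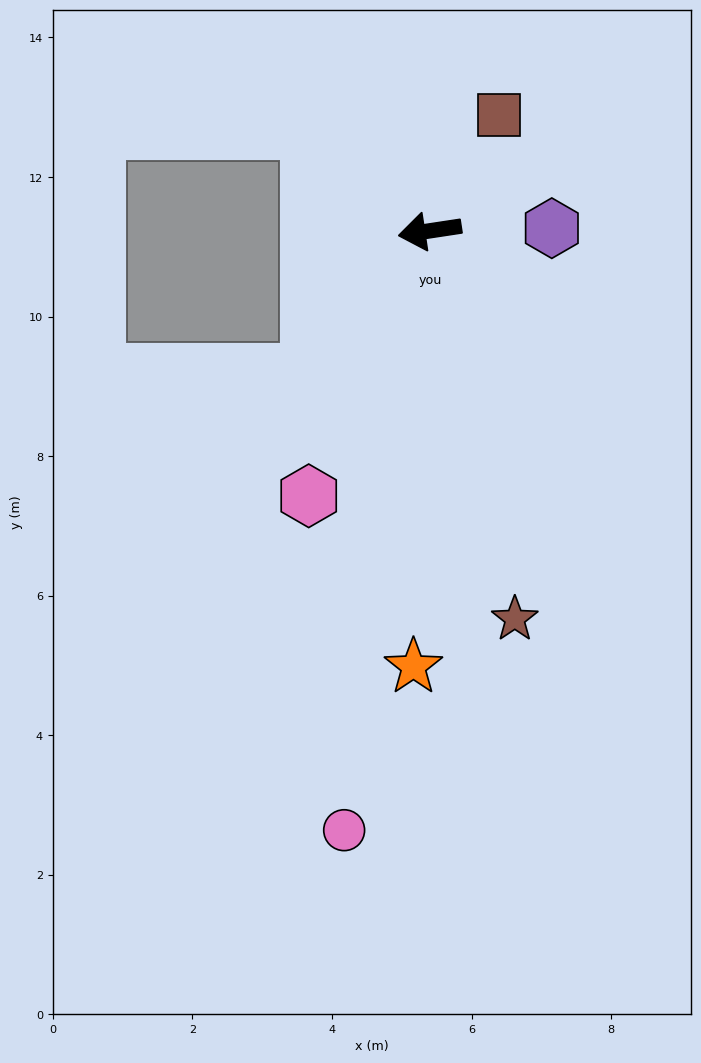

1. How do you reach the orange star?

turn left 79°, forward 6.2 m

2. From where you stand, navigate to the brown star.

turn left 94°, forward 5.7 m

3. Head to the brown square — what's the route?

turn right 129°, forward 1.9 m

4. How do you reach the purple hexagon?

turn left 173°, forward 1.7 m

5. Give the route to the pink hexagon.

turn left 57°, forward 4.2 m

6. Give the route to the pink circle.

turn left 73°, forward 8.7 m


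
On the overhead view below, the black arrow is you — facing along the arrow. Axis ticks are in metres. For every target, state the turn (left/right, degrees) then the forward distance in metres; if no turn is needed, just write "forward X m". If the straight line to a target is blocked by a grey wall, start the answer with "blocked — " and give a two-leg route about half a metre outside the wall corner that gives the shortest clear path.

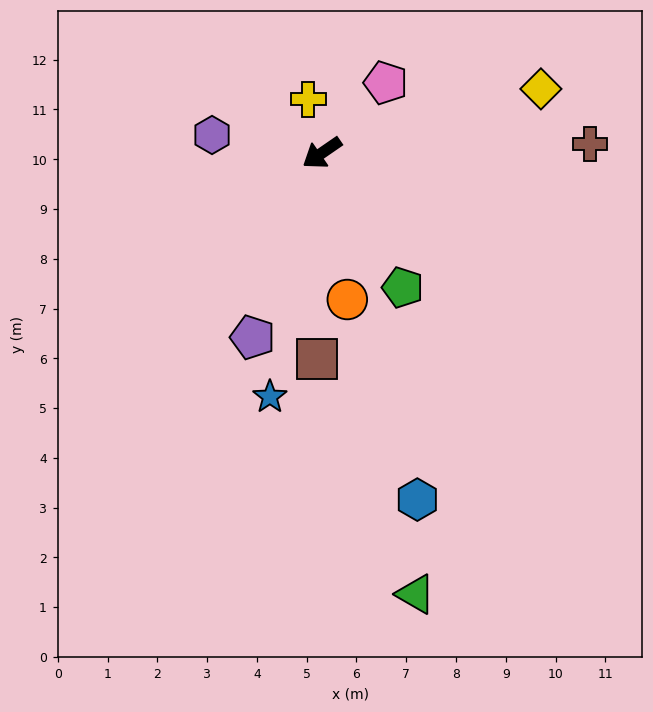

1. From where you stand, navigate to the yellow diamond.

turn left 162°, forward 4.6 m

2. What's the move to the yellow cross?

turn right 110°, forward 1.1 m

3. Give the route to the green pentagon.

turn left 86°, forward 3.2 m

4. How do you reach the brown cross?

turn left 147°, forward 5.4 m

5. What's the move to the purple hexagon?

turn right 44°, forward 2.2 m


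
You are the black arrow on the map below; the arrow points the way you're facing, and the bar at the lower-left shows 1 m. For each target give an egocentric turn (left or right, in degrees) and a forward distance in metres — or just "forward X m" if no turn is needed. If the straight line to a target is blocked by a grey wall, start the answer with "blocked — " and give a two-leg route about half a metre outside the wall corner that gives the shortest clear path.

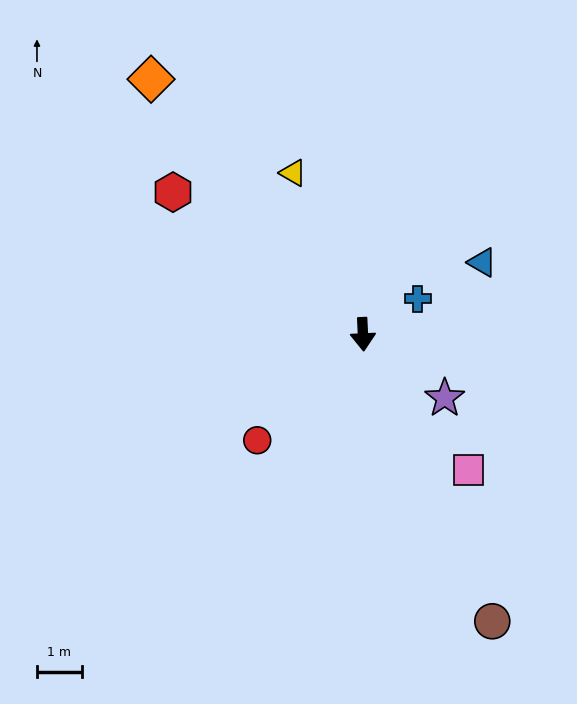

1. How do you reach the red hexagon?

turn right 129°, forward 5.3 m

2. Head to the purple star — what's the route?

turn left 49°, forward 2.3 m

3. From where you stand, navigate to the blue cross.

turn left 120°, forward 1.4 m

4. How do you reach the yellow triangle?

turn right 159°, forward 3.9 m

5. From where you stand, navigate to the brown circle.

turn left 22°, forward 7.0 m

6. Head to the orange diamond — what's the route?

turn right 143°, forward 7.4 m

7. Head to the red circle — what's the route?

turn right 48°, forward 3.3 m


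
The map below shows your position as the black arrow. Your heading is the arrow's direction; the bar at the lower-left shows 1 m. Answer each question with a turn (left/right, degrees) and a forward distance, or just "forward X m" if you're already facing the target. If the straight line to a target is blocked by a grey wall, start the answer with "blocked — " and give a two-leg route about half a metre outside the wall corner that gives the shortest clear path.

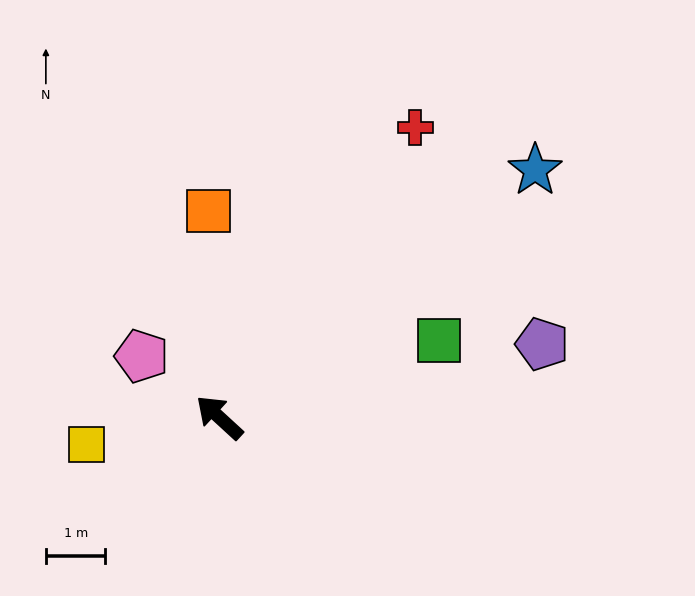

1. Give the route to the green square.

turn right 118°, forward 3.9 m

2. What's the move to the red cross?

turn right 81°, forward 5.9 m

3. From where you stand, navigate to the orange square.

turn right 44°, forward 3.5 m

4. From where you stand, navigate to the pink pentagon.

turn left 4°, forward 1.7 m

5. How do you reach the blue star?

turn right 99°, forward 6.7 m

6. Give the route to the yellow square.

turn left 54°, forward 2.3 m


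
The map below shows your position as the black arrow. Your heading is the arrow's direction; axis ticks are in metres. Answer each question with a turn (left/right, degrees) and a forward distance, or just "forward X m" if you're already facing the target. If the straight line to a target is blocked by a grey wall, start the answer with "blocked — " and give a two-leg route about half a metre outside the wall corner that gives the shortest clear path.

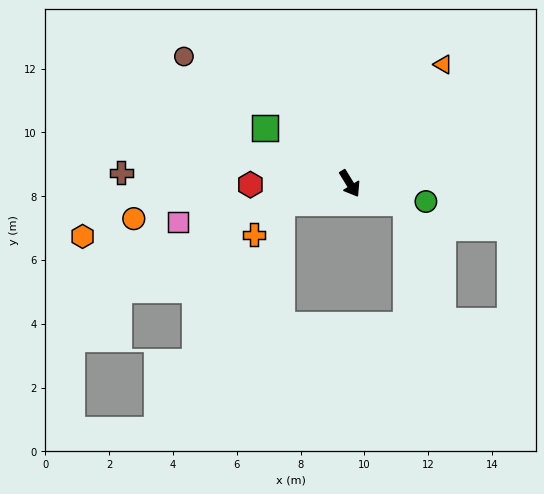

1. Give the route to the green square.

turn right 155°, forward 3.2 m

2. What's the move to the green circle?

turn left 45°, forward 2.5 m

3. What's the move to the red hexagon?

turn right 121°, forward 3.1 m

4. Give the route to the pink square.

turn right 109°, forward 5.5 m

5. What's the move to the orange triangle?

turn left 110°, forward 4.7 m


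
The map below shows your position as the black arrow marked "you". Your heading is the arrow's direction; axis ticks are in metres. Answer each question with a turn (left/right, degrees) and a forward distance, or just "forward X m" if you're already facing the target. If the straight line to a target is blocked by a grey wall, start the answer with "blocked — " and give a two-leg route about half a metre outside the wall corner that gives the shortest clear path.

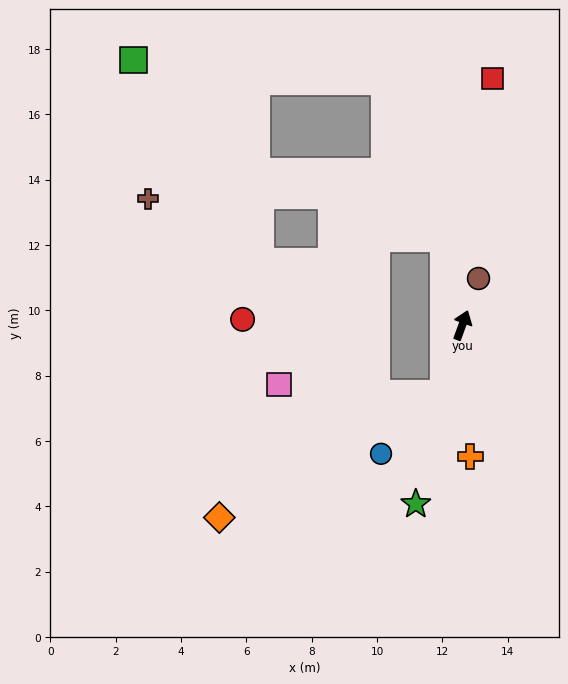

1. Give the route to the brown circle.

forward 1.5 m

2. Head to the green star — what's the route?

turn right 174°, forward 5.7 m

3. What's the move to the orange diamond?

blocked — turn right 175°, forward 2.2 m, then turn right 46°, forward 7.8 m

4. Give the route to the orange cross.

turn right 156°, forward 4.0 m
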